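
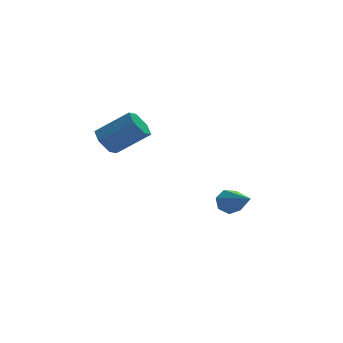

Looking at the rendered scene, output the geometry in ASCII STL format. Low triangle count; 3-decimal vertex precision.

solid 
facet normal -0.734 0.310 -0.604
outer loop
vertex -1.89 -0.485 -0.119
vertex -2.277 -0.257 0.469
vertex -1.806 0.206 0.134
endloop
endfacet
facet normal 0.669 0.183 -0.721
outer loop
vertex -1.89 -0.485 -0.119
vertex -1.806 0.206 0.134
vertex -0.596 -1.03 0.943
endloop
endfacet
facet normal 0.669 0.184 -0.720
outer loop
vertex -0.596 -1.03 0.943
vertex -1.806 0.206 0.134
vertex -0.513 -0.34 1.196
endloop
endfacet
facet normal 0.735 -0.310 0.603
outer loop
vertex -0.596 -1.03 0.943
vertex -0.513 -0.34 1.196
vertex -0.983 -0.803 1.531
endloop
endfacet
facet normal -0.735 0.311 -0.603
outer loop
vertex -1.806 0.206 0.134
vertex -2.277 -0.257 0.469
vertex -2.193 0.433 0.723
endloop
endfacet
facet normal 0.432 0.900 -0.063
outer loop
vertex -1.806 0.206 0.134
vertex -2.193 0.433 0.723
vertex -0.513 -0.34 1.196
endloop
endfacet
facet normal 0.432 0.900 -0.063
outer loop
vertex -0.513 -0.34 1.196
vertex -2.193 0.433 0.723
vertex -0.9 -0.113 1.784
endloop
endfacet
facet normal 0.735 -0.310 0.603
outer loop
vertex -0.513 -0.34 1.196
vertex -0.9 -0.113 1.784
vertex -0.983 -0.803 1.531
endloop
endfacet
facet normal -0.734 0.311 -0.603
outer loop
vertex -2.193 0.433 0.723
vertex -2.277 -0.257 0.469
vertex -2.664 -0.03 1.057
endloop
endfacet
facet normal -0.237 0.715 0.657
outer loop
vertex -2.193 0.433 0.723
vertex -2.664 -0.03 1.057
vertex -0.9 -0.113 1.784
endloop
endfacet
facet normal -0.237 0.717 0.656
outer loop
vertex -0.9 -0.113 1.784
vertex -2.664 -0.03 1.057
vertex -1.37 -0.575 2.119
endloop
endfacet
facet normal 0.735 -0.310 0.604
outer loop
vertex -0.9 -0.113 1.784
vertex -1.37 -0.575 2.119
vertex -0.983 -0.803 1.531
endloop
endfacet
facet normal -0.735 0.310 -0.603
outer loop
vertex -2.664 -0.03 1.057
vertex -2.277 -0.257 0.469
vertex -2.747 -0.72 0.804
endloop
endfacet
facet normal -0.669 -0.184 0.720
outer loop
vertex -2.664 -0.03 1.057
vertex -2.747 -0.72 0.804
vertex -1.37 -0.575 2.119
endloop
endfacet
facet normal -0.669 -0.183 0.721
outer loop
vertex -1.37 -0.575 2.119
vertex -2.747 -0.72 0.804
vertex -1.454 -1.266 1.866
endloop
endfacet
facet normal 0.734 -0.310 0.604
outer loop
vertex -1.37 -0.575 2.119
vertex -1.454 -1.266 1.866
vertex -0.983 -0.803 1.531
endloop
endfacet
facet normal -0.735 0.310 -0.603
outer loop
vertex -2.747 -0.72 0.804
vertex -2.277 -0.257 0.469
vertex -2.36 -0.947 0.216
endloop
endfacet
facet normal -0.432 -0.900 0.063
outer loop
vertex -2.747 -0.72 0.804
vertex -2.36 -0.947 0.216
vertex -1.454 -1.266 1.866
endloop
endfacet
facet normal -0.432 -0.900 0.063
outer loop
vertex -1.454 -1.266 1.866
vertex -2.36 -0.947 0.216
vertex -1.067 -1.493 1.277
endloop
endfacet
facet normal 0.735 -0.311 0.603
outer loop
vertex -1.454 -1.266 1.866
vertex -1.067 -1.493 1.277
vertex -0.983 -0.803 1.531
endloop
endfacet
facet normal -0.735 0.310 -0.604
outer loop
vertex -2.36 -0.947 0.216
vertex -2.277 -0.257 0.469
vertex -1.89 -0.485 -0.119
endloop
endfacet
facet normal 0.236 -0.716 -0.657
outer loop
vertex -2.36 -0.947 0.216
vertex -1.89 -0.485 -0.119
vertex -1.067 -1.493 1.277
endloop
endfacet
facet normal 0.238 -0.716 -0.657
outer loop
vertex -1.067 -1.493 1.277
vertex -1.89 -0.485 -0.119
vertex -0.596 -1.03 0.943
endloop
endfacet
facet normal 0.734 -0.311 0.603
outer loop
vertex -1.067 -1.493 1.277
vertex -0.596 -1.03 0.943
vertex -0.983 -0.803 1.531
endloop
endfacet
facet normal -0.072 0.879 -0.472
outer loop
vertex 3.859 -0.004 -4.697
vertex 3.447 0.219 -4.219
vertex 4.115 0.259 -4.246
endloop
endfacet
facet normal 0.879 -0.393 -0.270
outer loop
vertex 3.859 -0.004 -4.697
vertex 4.115 0.259 -4.246
vertex 3.593 -1.599 -3.241
endloop
endfacet
facet normal -0.072 0.879 -0.471
outer loop
vertex 4.115 0.259 -4.246
vertex 3.447 0.219 -4.219
vertex 3.868 0.492 -3.774
endloop
endfacet
facet normal 0.886 0.001 0.463
outer loop
vertex 4.115 0.259 -4.246
vertex 3.868 0.492 -3.774
vertex 3.593 -1.599 -3.241
endloop
endfacet
facet normal -0.071 0.879 -0.472
outer loop
vertex 3.868 0.492 -3.774
vertex 3.447 0.219 -4.219
vertex 3.303 0.52 -3.637
endloop
endfacet
facet normal 0.240 0.210 0.948
outer loop
vertex 3.868 0.492 -3.774
vertex 3.303 0.52 -3.637
vertex 3.593 -1.599 -3.241
endloop
endfacet
facet normal -0.070 0.879 -0.472
outer loop
vertex 3.303 0.52 -3.637
vertex 3.447 0.219 -4.219
vertex 2.847 0.322 -3.938
endloop
endfacet
facet normal -0.572 0.074 0.817
outer loop
vertex 3.303 0.52 -3.637
vertex 2.847 0.322 -3.938
vertex 3.593 -1.599 -3.241
endloop
endfacet
facet normal -0.071 0.878 -0.473
outer loop
vertex 2.847 0.322 -3.938
vertex 3.447 0.219 -4.219
vertex 2.842 0.046 -4.45
endloop
endfacet
facet normal -0.938 -0.302 0.172
outer loop
vertex 2.847 0.322 -3.938
vertex 2.842 0.046 -4.45
vertex 3.593 -1.599 -3.241
endloop
endfacet
facet normal -0.071 0.879 -0.472
outer loop
vertex 2.842 0.046 -4.45
vertex 3.447 0.219 -4.219
vertex 3.293 -0.099 -4.788
endloop
endfacet
facet normal -0.583 -0.637 -0.505
outer loop
vertex 2.842 0.046 -4.45
vertex 3.293 -0.099 -4.788
vertex 3.593 -1.599 -3.241
endloop
endfacet
facet normal -0.072 0.879 -0.472
outer loop
vertex 3.293 -0.099 -4.788
vertex 3.447 0.219 -4.219
vertex 3.859 -0.004 -4.697
endloop
endfacet
facet normal 0.226 -0.677 -0.700
outer loop
vertex 3.293 -0.099 -4.788
vertex 3.859 -0.004 -4.697
vertex 3.593 -1.599 -3.241
endloop
endfacet

endsolid


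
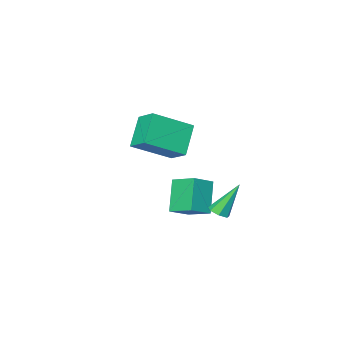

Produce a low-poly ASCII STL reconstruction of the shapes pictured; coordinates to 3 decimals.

solid 
facet normal 0.459 -0.199 -0.866
outer loop
vertex 1.577 -0.272 -1.74
vertex 1.26 -0.691 -1.812
vertex 1.185 -0.189 -1.967
endloop
endfacet
facet normal 0.129 0.982 0.136
outer loop
vertex 1.577 -0.272 -1.74
vertex 1.185 -0.189 -1.967
vertex 0.42 -0.329 -0.228
endloop
endfacet
facet normal 0.459 -0.199 -0.866
outer loop
vertex 1.185 -0.189 -1.967
vertex 1.26 -0.691 -1.812
vertex 0.85 -0.484 -2.077
endloop
endfacet
facet normal -0.608 0.767 -0.206
outer loop
vertex 1.185 -0.189 -1.967
vertex 0.85 -0.484 -2.077
vertex 0.42 -0.329 -0.228
endloop
endfacet
facet normal 0.460 -0.197 -0.866
outer loop
vertex 0.85 -0.484 -2.077
vertex 1.26 -0.691 -1.812
vertex 0.824 -0.935 -1.988
endloop
endfacet
facet normal -0.974 0.011 -0.227
outer loop
vertex 0.85 -0.484 -2.077
vertex 0.824 -0.935 -1.988
vertex 0.42 -0.329 -0.228
endloop
endfacet
facet normal 0.460 -0.196 -0.866
outer loop
vertex 0.824 -0.935 -1.988
vertex 1.26 -0.691 -1.812
vertex 1.127 -1.201 -1.767
endloop
endfacet
facet normal -0.693 -0.716 0.088
outer loop
vertex 0.824 -0.935 -1.988
vertex 1.127 -1.201 -1.767
vertex 0.42 -0.329 -0.228
endloop
endfacet
facet normal 0.459 -0.196 -0.866
outer loop
vertex 1.127 -1.201 -1.767
vertex 1.26 -0.691 -1.812
vertex 1.53 -1.083 -1.58
endloop
endfacet
facet normal 0.021 -0.866 0.500
outer loop
vertex 1.127 -1.201 -1.767
vertex 1.53 -1.083 -1.58
vertex 0.42 -0.329 -0.228
endloop
endfacet
facet normal 0.459 -0.197 -0.867
outer loop
vertex 1.53 -1.083 -1.58
vertex 1.26 -0.691 -1.812
vertex 1.73 -0.67 -1.568
endloop
endfacet
facet normal 0.633 -0.327 0.702
outer loop
vertex 1.53 -1.083 -1.58
vertex 1.73 -0.67 -1.568
vertex 0.42 -0.329 -0.228
endloop
endfacet
facet normal 0.459 -0.198 -0.866
outer loop
vertex 1.73 -0.67 -1.568
vertex 1.26 -0.691 -1.812
vertex 1.577 -0.272 -1.74
endloop
endfacet
facet normal 0.681 0.495 0.540
outer loop
vertex 1.73 -0.67 -1.568
vertex 1.577 -0.272 -1.74
vertex 0.42 -0.329 -0.228
endloop
endfacet
facet normal -0.528 -0.380 0.759
outer loop
vertex 4.074 -2.582 3.902
vertex 4.105 -1.518 4.456
vertex 2.343 -2.045 2.967
endloop
endfacet
facet normal -0.025 -0.887 -0.462
outer loop
vertex 3.235 -1.402 1.684
vertex 4.074 -2.582 3.902
vertex 2.343 -2.045 2.967
endloop
endfacet
facet normal -0.528 -0.380 0.759
outer loop
vertex 2.343 -2.045 2.967
vertex 4.105 -1.518 4.456
vertex 2.373 -0.981 3.521
endloop
endfacet
facet normal -0.849 0.263 -0.459
outer loop
vertex 2.373 -0.981 3.521
vertex 3.235 -1.402 1.684
vertex 2.343 -2.045 2.967
endloop
endfacet
facet normal 0.849 -0.263 0.458
outer loop
vertex 4.074 -2.582 3.902
vertex 4.997 -0.875 3.173
vertex 4.105 -1.518 4.456
endloop
endfacet
facet normal -0.025 -0.887 -0.462
outer loop
vertex 4.967 -1.939 2.619
vertex 4.074 -2.582 3.902
vertex 3.235 -1.402 1.684
endloop
endfacet
facet normal 0.849 -0.263 0.459
outer loop
vertex 4.967 -1.939 2.619
vertex 4.997 -0.875 3.173
vertex 4.074 -2.582 3.902
endloop
endfacet
facet normal 0.025 0.887 0.462
outer loop
vertex 4.105 -1.518 4.456
vertex 4.997 -0.875 3.173
vertex 2.373 -0.981 3.521
endloop
endfacet
facet normal -0.849 0.264 -0.459
outer loop
vertex 3.266 -0.338 2.238
vertex 3.235 -1.402 1.684
vertex 2.373 -0.981 3.521
endloop
endfacet
facet normal 0.025 0.887 0.462
outer loop
vertex 2.373 -0.981 3.521
vertex 4.997 -0.875 3.173
vertex 3.266 -0.338 2.238
endloop
endfacet
facet normal 0.528 0.380 -0.760
outer loop
vertex 3.266 -0.338 2.238
vertex 4.967 -1.939 2.619
vertex 3.235 -1.402 1.684
endloop
endfacet
facet normal 0.528 0.380 -0.759
outer loop
vertex 4.997 -0.875 3.173
vertex 4.967 -1.939 2.619
vertex 3.266 -0.338 2.238
endloop
endfacet
facet normal -0.378 -0.397 0.836
outer loop
vertex 1.504 -2.11 -0.208
vertex 0.439 -2.163 -0.714
vertex 1.785 -3.348 -0.669
endloop
endfacet
facet normal 0.902 0.045 0.429
outer loop
vertex 2.461 -2.637 -2.166
vertex 1.504 -2.11 -0.208
vertex 1.785 -3.348 -0.669
endloop
endfacet
facet normal -0.378 -0.397 0.836
outer loop
vertex 1.785 -3.348 -0.669
vertex 0.439 -2.163 -0.714
vertex 0.72 -3.401 -1.175
endloop
endfacet
facet normal 0.208 -0.917 -0.341
outer loop
vertex 0.72 -3.401 -1.175
vertex 2.461 -2.637 -2.166
vertex 1.785 -3.348 -0.669
endloop
endfacet
facet normal -0.208 0.917 0.341
outer loop
vertex 1.504 -2.11 -0.208
vertex 1.115 -1.452 -2.211
vertex 0.439 -2.163 -0.714
endloop
endfacet
facet normal 0.902 0.045 0.429
outer loop
vertex 2.18 -1.399 -1.705
vertex 1.504 -2.11 -0.208
vertex 2.461 -2.637 -2.166
endloop
endfacet
facet normal -0.208 0.917 0.341
outer loop
vertex 2.18 -1.399 -1.705
vertex 1.115 -1.452 -2.211
vertex 1.504 -2.11 -0.208
endloop
endfacet
facet normal -0.902 -0.045 -0.429
outer loop
vertex 0.439 -2.163 -0.714
vertex 1.115 -1.452 -2.211
vertex 0.72 -3.401 -1.175
endloop
endfacet
facet normal 0.208 -0.917 -0.341
outer loop
vertex 1.396 -2.69 -2.672
vertex 2.461 -2.637 -2.166
vertex 0.72 -3.401 -1.175
endloop
endfacet
facet normal -0.902 -0.045 -0.429
outer loop
vertex 0.72 -3.401 -1.175
vertex 1.115 -1.452 -2.211
vertex 1.396 -2.69 -2.672
endloop
endfacet
facet normal 0.378 0.397 -0.836
outer loop
vertex 1.396 -2.69 -2.672
vertex 2.18 -1.399 -1.705
vertex 2.461 -2.637 -2.166
endloop
endfacet
facet normal 0.378 0.397 -0.836
outer loop
vertex 1.115 -1.452 -2.211
vertex 2.18 -1.399 -1.705
vertex 1.396 -2.69 -2.672
endloop
endfacet

endsolid


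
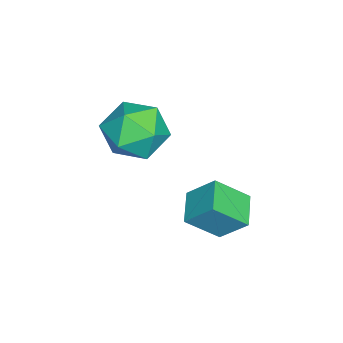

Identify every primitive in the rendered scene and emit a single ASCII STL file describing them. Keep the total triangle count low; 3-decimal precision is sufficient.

solid 
facet normal -0.666 0.719 0.199
outer loop
vertex -3.292 1.925 1.901
vertex -4.041 1.197 2.022
vertex -3.466 1.502 2.848
endloop
endfacet
facet normal -0.012 0.914 0.406
outer loop
vertex -3.292 1.925 1.901
vertex -3.466 1.502 2.848
vertex -2.481 1.662 2.517
endloop
endfacet
facet normal 0.416 0.894 -0.165
outer loop
vertex -3.292 1.925 1.901
vertex -2.481 1.662 2.517
vertex -2.447 1.456 1.487
endloop
endfacet
facet normal 0.025 0.687 -0.726
outer loop
vertex -3.292 1.925 1.901
vertex -2.447 1.456 1.487
vertex -3.411 1.168 1.181
endloop
endfacet
facet normal -0.643 0.578 -0.502
outer loop
vertex -3.292 1.925 1.901
vertex -3.411 1.168 1.181
vertex -4.041 1.197 2.022
endloop
endfacet
facet normal 0.224 0.431 0.874
outer loop
vertex -2.481 1.662 2.517
vertex -3.466 1.502 2.848
vertex -2.729 0.772 3.019
endloop
endfacet
facet normal -0.835 0.115 0.539
outer loop
vertex -3.466 1.502 2.848
vertex -4.041 1.197 2.022
vertex -3.693 0.484 2.713
endloop
endfacet
facet normal -0.797 -0.113 -0.593
outer loop
vertex -4.041 1.197 2.022
vertex -3.411 1.168 1.181
vertex -3.659 0.278 1.683
endloop
endfacet
facet normal 0.285 0.063 -0.957
outer loop
vertex -3.411 1.168 1.181
vertex -2.447 1.456 1.487
vertex -2.674 0.438 1.352
endloop
endfacet
facet normal 0.916 0.399 -0.050
outer loop
vertex -2.447 1.456 1.487
vertex -2.481 1.662 2.517
vertex -2.099 0.743 2.178
endloop
endfacet
facet normal -0.025 -0.687 0.726
outer loop
vertex -2.848 0.015 2.299
vertex -2.729 0.772 3.019
vertex -3.693 0.484 2.713
endloop
endfacet
facet normal -0.416 -0.894 0.165
outer loop
vertex -2.848 0.015 2.299
vertex -3.693 0.484 2.713
vertex -3.659 0.278 1.683
endloop
endfacet
facet normal 0.012 -0.914 -0.406
outer loop
vertex -2.848 0.015 2.299
vertex -3.659 0.278 1.683
vertex -2.674 0.438 1.352
endloop
endfacet
facet normal 0.666 -0.719 -0.199
outer loop
vertex -2.848 0.015 2.299
vertex -2.674 0.438 1.352
vertex -2.099 0.743 2.178
endloop
endfacet
facet normal 0.643 -0.578 0.502
outer loop
vertex -2.848 0.015 2.299
vertex -2.099 0.743 2.178
vertex -2.729 0.772 3.019
endloop
endfacet
facet normal -0.285 -0.063 0.957
outer loop
vertex -3.693 0.484 2.713
vertex -2.729 0.772 3.019
vertex -3.466 1.502 2.848
endloop
endfacet
facet normal -0.916 -0.399 0.050
outer loop
vertex -3.659 0.278 1.683
vertex -3.693 0.484 2.713
vertex -4.041 1.197 2.022
endloop
endfacet
facet normal -0.224 -0.431 -0.874
outer loop
vertex -2.674 0.438 1.352
vertex -3.659 0.278 1.683
vertex -3.411 1.168 1.181
endloop
endfacet
facet normal 0.835 -0.115 -0.539
outer loop
vertex -2.099 0.743 2.178
vertex -2.674 0.438 1.352
vertex -2.447 1.456 1.487
endloop
endfacet
facet normal 0.797 0.113 0.593
outer loop
vertex -2.729 0.772 3.019
vertex -2.099 0.743 2.178
vertex -2.481 1.662 2.517
endloop
endfacet
facet normal -0.954 -0.151 0.257
outer loop
vertex -1.722 3.491 1.646
vertex -2.09 4.383 0.805
vertex -1.812 2.699 0.845
endloop
endfacet
facet normal 0.287 -0.697 0.657
outer loop
vertex -0.81 2.857 0.575
vertex -1.722 3.491 1.646
vertex -1.812 2.699 0.845
endloop
endfacet
facet normal -0.954 -0.151 0.257
outer loop
vertex -1.812 2.699 0.845
vertex -2.09 4.383 0.805
vertex -2.18 3.59 0.004
endloop
endfacet
facet normal -0.080 -0.702 -0.708
outer loop
vertex -2.18 3.59 0.004
vertex -0.81 2.857 0.575
vertex -1.812 2.699 0.845
endloop
endfacet
facet normal 0.080 0.701 0.708
outer loop
vertex -1.722 3.491 1.646
vertex -1.088 4.541 0.535
vertex -2.09 4.383 0.805
endloop
endfacet
facet normal 0.288 -0.697 0.657
outer loop
vertex -0.72 3.65 1.376
vertex -1.722 3.491 1.646
vertex -0.81 2.857 0.575
endloop
endfacet
facet normal 0.080 0.701 0.708
outer loop
vertex -0.72 3.65 1.376
vertex -1.088 4.541 0.535
vertex -1.722 3.491 1.646
endloop
endfacet
facet normal -0.287 0.697 -0.657
outer loop
vertex -2.09 4.383 0.805
vertex -1.088 4.541 0.535
vertex -2.18 3.59 0.004
endloop
endfacet
facet normal -0.080 -0.701 -0.709
outer loop
vertex -1.178 3.749 -0.266
vertex -0.81 2.857 0.575
vertex -2.18 3.59 0.004
endloop
endfacet
facet normal -0.288 0.697 -0.657
outer loop
vertex -2.18 3.59 0.004
vertex -1.088 4.541 0.535
vertex -1.178 3.749 -0.266
endloop
endfacet
facet normal 0.954 0.151 -0.257
outer loop
vertex -1.178 3.749 -0.266
vertex -0.72 3.65 1.376
vertex -0.81 2.857 0.575
endloop
endfacet
facet normal 0.954 0.152 -0.257
outer loop
vertex -1.088 4.541 0.535
vertex -0.72 3.65 1.376
vertex -1.178 3.749 -0.266
endloop
endfacet

endsolid


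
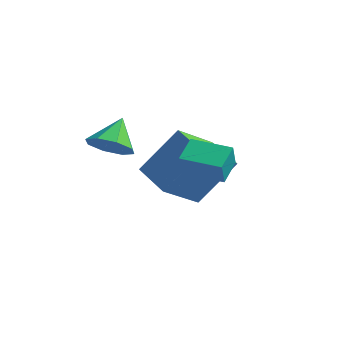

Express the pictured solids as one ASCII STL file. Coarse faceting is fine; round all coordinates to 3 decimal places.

solid 
facet normal -0.857 -0.497 0.135
outer loop
vertex -1.739 0.834 0.857
vertex -2.099 1.61 1.432
vertex -2.152 1.304 -0.035
endloop
endfacet
facet normal 0.349 -0.753 -0.558
outer loop
vertex -0.901 2.03 -0.232
vertex -1.739 0.834 0.857
vertex -2.152 1.304 -0.035
endloop
endfacet
facet normal -0.857 -0.498 0.135
outer loop
vertex -2.152 1.304 -0.035
vertex -2.099 1.61 1.432
vertex -2.512 2.079 0.539
endloop
endfacet
facet normal -0.379 0.431 -0.819
outer loop
vertex -2.512 2.079 0.539
vertex -0.901 2.03 -0.232
vertex -2.152 1.304 -0.035
endloop
endfacet
facet normal 0.379 -0.431 0.819
outer loop
vertex -1.739 0.834 0.857
vertex -0.848 2.336 1.235
vertex -2.099 1.61 1.432
endloop
endfacet
facet normal 0.350 -0.753 -0.557
outer loop
vertex -0.488 1.561 0.661
vertex -1.739 0.834 0.857
vertex -0.901 2.03 -0.232
endloop
endfacet
facet normal 0.379 -0.431 0.819
outer loop
vertex -0.488 1.561 0.661
vertex -0.848 2.336 1.235
vertex -1.739 0.834 0.857
endloop
endfacet
facet normal -0.349 0.753 0.557
outer loop
vertex -2.099 1.61 1.432
vertex -0.848 2.336 1.235
vertex -2.512 2.079 0.539
endloop
endfacet
facet normal -0.379 0.431 -0.819
outer loop
vertex -1.261 2.806 0.343
vertex -0.901 2.03 -0.232
vertex -2.512 2.079 0.539
endloop
endfacet
facet normal -0.350 0.752 0.558
outer loop
vertex -2.512 2.079 0.539
vertex -0.848 2.336 1.235
vertex -1.261 2.806 0.343
endloop
endfacet
facet normal 0.857 0.498 -0.135
outer loop
vertex -1.261 2.806 0.343
vertex -0.488 1.561 0.661
vertex -0.901 2.03 -0.232
endloop
endfacet
facet normal 0.857 0.498 -0.135
outer loop
vertex -0.848 2.336 1.235
vertex -0.488 1.561 0.661
vertex -1.261 2.806 0.343
endloop
endfacet
facet normal -0.326 -0.501 -0.802
outer loop
vertex -3.081 1.261 -1.127
vertex -4.61 1.462 -0.631
vertex -3.181 2.846 -2.077
endloop
endfacet
facet normal 0.944 -0.124 -0.306
outer loop
vertex -2.47 3.938 -0.329
vertex -3.081 1.261 -1.127
vertex -3.181 2.846 -2.077
endloop
endfacet
facet normal -0.326 -0.501 -0.802
outer loop
vertex -3.181 2.846 -2.077
vertex -4.61 1.462 -0.631
vertex -4.71 3.046 -1.581
endloop
endfacet
facet normal -0.054 0.857 -0.513
outer loop
vertex -4.71 3.046 -1.581
vertex -2.47 3.938 -0.329
vertex -3.181 2.846 -2.077
endloop
endfacet
facet normal 0.054 -0.857 0.513
outer loop
vertex -3.081 1.261 -1.127
vertex -3.899 2.554 1.117
vertex -4.61 1.462 -0.631
endloop
endfacet
facet normal 0.944 -0.124 -0.306
outer loop
vertex -2.37 2.354 0.621
vertex -3.081 1.261 -1.127
vertex -2.47 3.938 -0.329
endloop
endfacet
facet normal 0.055 -0.856 0.513
outer loop
vertex -2.37 2.354 0.621
vertex -3.899 2.554 1.117
vertex -3.081 1.261 -1.127
endloop
endfacet
facet normal -0.944 0.124 0.306
outer loop
vertex -4.61 1.462 -0.631
vertex -3.899 2.554 1.117
vertex -4.71 3.046 -1.581
endloop
endfacet
facet normal -0.054 0.856 -0.514
outer loop
vertex -3.999 4.139 0.167
vertex -2.47 3.938 -0.329
vertex -4.71 3.046 -1.581
endloop
endfacet
facet normal -0.944 0.124 0.306
outer loop
vertex -4.71 3.046 -1.581
vertex -3.899 2.554 1.117
vertex -3.999 4.139 0.167
endloop
endfacet
facet normal 0.326 0.501 0.802
outer loop
vertex -3.999 4.139 0.167
vertex -2.37 2.354 0.621
vertex -2.47 3.938 -0.329
endloop
endfacet
facet normal 0.326 0.501 0.802
outer loop
vertex -3.899 2.554 1.117
vertex -2.37 2.354 0.621
vertex -3.999 4.139 0.167
endloop
endfacet
facet normal 0.268 -0.596 -0.757
outer loop
vertex -2.695 -0.908 1.686
vertex -3.383 -0.664 1.25
vertex -2.583 -0.386 1.315
endloop
endfacet
facet normal 0.678 0.324 0.660
outer loop
vertex -2.695 -0.908 1.686
vertex -2.583 -0.386 1.315
vertex -3.737 0.124 2.25
endloop
endfacet
facet normal 0.268 -0.595 -0.757
outer loop
vertex -2.583 -0.386 1.315
vertex -3.383 -0.664 1.25
vertex -2.939 -0.026 0.906
endloop
endfacet
facet normal 0.545 0.805 0.234
outer loop
vertex -2.583 -0.386 1.315
vertex -2.939 -0.026 0.906
vertex -3.737 0.124 2.25
endloop
endfacet
facet normal 0.268 -0.595 -0.758
outer loop
vertex -2.939 -0.026 0.906
vertex -3.383 -0.664 1.25
vertex -3.555 -0.04 0.699
endloop
endfacet
facet normal 0.012 0.995 -0.104
outer loop
vertex -2.939 -0.026 0.906
vertex -3.555 -0.04 0.699
vertex -3.737 0.124 2.25
endloop
endfacet
facet normal 0.267 -0.595 -0.758
outer loop
vertex -3.555 -0.04 0.699
vertex -3.383 -0.664 1.25
vertex -4.071 -0.419 0.815
endloop
endfacet
facet normal -0.607 0.780 -0.154
outer loop
vertex -3.555 -0.04 0.699
vertex -4.071 -0.419 0.815
vertex -3.737 0.124 2.25
endloop
endfacet
facet normal 0.267 -0.596 -0.757
outer loop
vertex -4.071 -0.419 0.815
vertex -3.383 -0.664 1.25
vertex -4.184 -0.941 1.186
endloop
endfacet
facet normal -0.951 0.286 0.113
outer loop
vertex -4.071 -0.419 0.815
vertex -4.184 -0.941 1.186
vertex -3.737 0.124 2.25
endloop
endfacet
facet normal 0.267 -0.596 -0.757
outer loop
vertex -4.184 -0.941 1.186
vertex -3.383 -0.664 1.25
vertex -3.828 -1.301 1.595
endloop
endfacet
facet normal -0.819 -0.196 0.540
outer loop
vertex -4.184 -0.941 1.186
vertex -3.828 -1.301 1.595
vertex -3.737 0.124 2.25
endloop
endfacet
facet normal 0.267 -0.597 -0.757
outer loop
vertex -3.828 -1.301 1.595
vertex -3.383 -0.664 1.25
vertex -3.211 -1.287 1.802
endloop
endfacet
facet normal -0.286 -0.385 0.878
outer loop
vertex -3.828 -1.301 1.595
vertex -3.211 -1.287 1.802
vertex -3.737 0.124 2.25
endloop
endfacet
facet normal 0.268 -0.596 -0.757
outer loop
vertex -3.211 -1.287 1.802
vertex -3.383 -0.664 1.25
vertex -2.695 -0.908 1.686
endloop
endfacet
facet normal 0.333 -0.170 0.927
outer loop
vertex -3.211 -1.287 1.802
vertex -2.695 -0.908 1.686
vertex -3.737 0.124 2.25
endloop
endfacet

endsolid


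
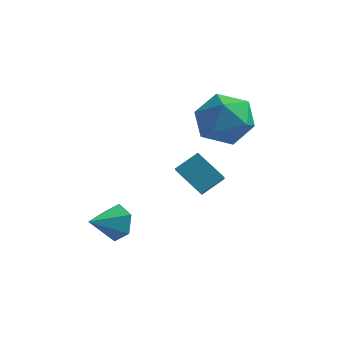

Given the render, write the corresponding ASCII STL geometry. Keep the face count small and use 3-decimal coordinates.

solid 
facet normal -0.375 0.803 -0.463
outer loop
vertex 1.028 0.378 3.046
vertex 0.228 0.425 3.774
vertex 1.154 0.959 3.951
endloop
endfacet
facet normal 0.334 0.771 -0.542
outer loop
vertex 1.028 0.378 3.046
vertex 1.154 0.959 3.951
vertex 1.968 0.348 3.583
endloop
endfacet
facet normal 0.494 0.151 -0.856
outer loop
vertex 1.028 0.378 3.046
vertex 1.968 0.348 3.583
vertex 1.547 -0.564 3.179
endloop
endfacet
facet normal -0.116 -0.201 -0.973
outer loop
vertex 1.028 0.378 3.046
vertex 1.547 -0.564 3.179
vertex 0.471 -0.516 3.297
endloop
endfacet
facet normal -0.653 0.202 -0.730
outer loop
vertex 1.028 0.378 3.046
vertex 0.471 -0.516 3.297
vertex 0.228 0.425 3.774
endloop
endfacet
facet normal 0.628 0.771 0.109
outer loop
vertex 1.968 0.348 3.583
vertex 1.154 0.959 3.951
vertex 1.749 0.376 4.643
endloop
endfacet
facet normal -0.519 0.822 0.235
outer loop
vertex 1.154 0.959 3.951
vertex 0.228 0.425 3.774
vertex 0.673 0.424 4.761
endloop
endfacet
facet normal -0.969 -0.151 -0.196
outer loop
vertex 0.228 0.425 3.774
vertex 0.471 -0.516 3.297
vertex 0.252 -0.488 4.357
endloop
endfacet
facet normal -0.100 -0.802 -0.589
outer loop
vertex 0.471 -0.516 3.297
vertex 1.547 -0.564 3.179
vertex 1.066 -1.099 3.989
endloop
endfacet
facet normal 0.887 -0.232 -0.400
outer loop
vertex 1.547 -0.564 3.179
vertex 1.968 0.348 3.583
vertex 1.992 -0.565 4.166
endloop
endfacet
facet normal 0.116 0.201 0.973
outer loop
vertex 1.192 -0.518 4.894
vertex 1.749 0.376 4.643
vertex 0.673 0.424 4.761
endloop
endfacet
facet normal -0.494 -0.151 0.856
outer loop
vertex 1.192 -0.518 4.894
vertex 0.673 0.424 4.761
vertex 0.252 -0.488 4.357
endloop
endfacet
facet normal -0.334 -0.771 0.542
outer loop
vertex 1.192 -0.518 4.894
vertex 0.252 -0.488 4.357
vertex 1.066 -1.099 3.989
endloop
endfacet
facet normal 0.375 -0.803 0.463
outer loop
vertex 1.192 -0.518 4.894
vertex 1.066 -1.099 3.989
vertex 1.992 -0.565 4.166
endloop
endfacet
facet normal 0.653 -0.202 0.730
outer loop
vertex 1.192 -0.518 4.894
vertex 1.992 -0.565 4.166
vertex 1.749 0.376 4.643
endloop
endfacet
facet normal 0.100 0.802 0.589
outer loop
vertex 0.673 0.424 4.761
vertex 1.749 0.376 4.643
vertex 1.154 0.959 3.951
endloop
endfacet
facet normal -0.887 0.232 0.400
outer loop
vertex 0.252 -0.488 4.357
vertex 0.673 0.424 4.761
vertex 0.228 0.425 3.774
endloop
endfacet
facet normal -0.628 -0.771 -0.109
outer loop
vertex 1.066 -1.099 3.989
vertex 0.252 -0.488 4.357
vertex 0.471 -0.516 3.297
endloop
endfacet
facet normal 0.519 -0.822 -0.235
outer loop
vertex 1.992 -0.565 4.166
vertex 1.066 -1.099 3.989
vertex 1.547 -0.564 3.179
endloop
endfacet
facet normal 0.969 0.151 0.196
outer loop
vertex 1.749 0.376 4.643
vertex 1.992 -0.565 4.166
vertex 1.968 0.348 3.583
endloop
endfacet
facet normal -0.770 0.227 0.597
outer loop
vertex 0.148 -2.072 2.688
vertex 0.707 -1.512 3.196
vertex -0.154 -1.069 1.917
endloop
endfacet
facet normal -0.594 -0.595 -0.541
outer loop
vertex 0.793 -1.348 1.184
vertex 0.148 -2.072 2.688
vertex -0.154 -1.069 1.917
endloop
endfacet
facet normal -0.770 0.227 0.597
outer loop
vertex -0.154 -1.069 1.917
vertex 0.707 -1.512 3.196
vertex 0.405 -0.51 2.426
endloop
endfacet
facet normal -0.232 0.771 -0.593
outer loop
vertex 0.405 -0.51 2.426
vertex 0.793 -1.348 1.184
vertex -0.154 -1.069 1.917
endloop
endfacet
facet normal 0.232 -0.770 0.594
outer loop
vertex 0.148 -2.072 2.688
vertex 1.654 -1.791 2.463
vertex 0.707 -1.512 3.196
endloop
endfacet
facet normal -0.594 -0.595 -0.541
outer loop
vertex 1.095 -2.35 1.954
vertex 0.148 -2.072 2.688
vertex 0.793 -1.348 1.184
endloop
endfacet
facet normal 0.232 -0.772 0.592
outer loop
vertex 1.095 -2.35 1.954
vertex 1.654 -1.791 2.463
vertex 0.148 -2.072 2.688
endloop
endfacet
facet normal 0.594 0.595 0.541
outer loop
vertex 0.707 -1.512 3.196
vertex 1.654 -1.791 2.463
vertex 0.405 -0.51 2.426
endloop
endfacet
facet normal -0.233 0.771 -0.593
outer loop
vertex 1.352 -0.788 1.692
vertex 0.793 -1.348 1.184
vertex 0.405 -0.51 2.426
endloop
endfacet
facet normal 0.594 0.595 0.541
outer loop
vertex 0.405 -0.51 2.426
vertex 1.654 -1.791 2.463
vertex 1.352 -0.788 1.692
endloop
endfacet
facet normal 0.770 -0.227 -0.597
outer loop
vertex 1.352 -0.788 1.692
vertex 1.095 -2.35 1.954
vertex 0.793 -1.348 1.184
endloop
endfacet
facet normal 0.770 -0.227 -0.597
outer loop
vertex 1.654 -1.791 2.463
vertex 1.095 -2.35 1.954
vertex 1.352 -0.788 1.692
endloop
endfacet
facet normal 0.509 0.754 -0.416
outer loop
vertex -1.018 -2.808 0.787
vertex -1.522 -2.749 0.277
vertex -1.582 -2.372 0.887
endloop
endfacet
facet normal 0.075 -0.129 0.989
outer loop
vertex -1.018 -2.808 0.787
vertex -1.582 -2.372 0.887
vertex -2.118 -3.631 0.763
endloop
endfacet
facet normal 0.508 0.754 -0.416
outer loop
vertex -1.582 -2.372 0.887
vertex -1.522 -2.749 0.277
vertex -2.086 -2.313 0.378
endloop
endfacet
facet normal -0.680 0.221 0.699
outer loop
vertex -1.582 -2.372 0.887
vertex -2.086 -2.313 0.378
vertex -2.118 -3.631 0.763
endloop
endfacet
facet normal 0.508 0.754 -0.416
outer loop
vertex -2.086 -2.313 0.378
vertex -1.522 -2.749 0.277
vertex -2.027 -2.69 -0.233
endloop
endfacet
facet normal -0.996 -0.003 -0.094
outer loop
vertex -2.086 -2.313 0.378
vertex -2.027 -2.69 -0.233
vertex -2.118 -3.631 0.763
endloop
endfacet
facet normal 0.508 0.754 -0.416
outer loop
vertex -2.027 -2.69 -0.233
vertex -1.522 -2.749 0.277
vertex -1.463 -3.126 -0.334
endloop
endfacet
facet normal -0.555 -0.579 -0.598
outer loop
vertex -2.027 -2.69 -0.233
vertex -1.463 -3.126 -0.334
vertex -2.118 -3.631 0.763
endloop
endfacet
facet normal 0.508 0.754 -0.416
outer loop
vertex -1.463 -3.126 -0.334
vertex -1.522 -2.749 0.277
vertex -0.958 -3.185 0.176
endloop
endfacet
facet normal 0.202 -0.930 -0.308
outer loop
vertex -1.463 -3.126 -0.334
vertex -0.958 -3.185 0.176
vertex -2.118 -3.631 0.763
endloop
endfacet
facet normal 0.509 0.754 -0.415
outer loop
vertex -0.958 -3.185 0.176
vertex -1.522 -2.749 0.277
vertex -1.018 -2.808 0.787
endloop
endfacet
facet normal 0.517 -0.705 0.486
outer loop
vertex -0.958 -3.185 0.176
vertex -1.018 -2.808 0.787
vertex -2.118 -3.631 0.763
endloop
endfacet

endsolid


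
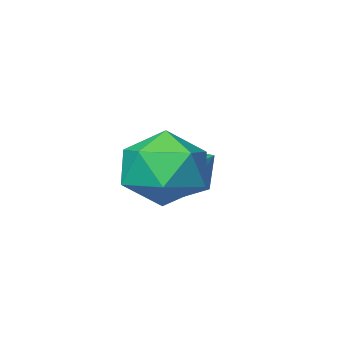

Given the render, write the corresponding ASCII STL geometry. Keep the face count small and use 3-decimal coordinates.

solid 
facet normal -0.700 -0.374 0.608
outer loop
vertex 0.17 -0.13 -1.174
vertex 0.587 -1.174 -1.335
vertex 0.98 -0.529 -0.486
endloop
endfacet
facet normal -0.531 0.293 0.795
outer loop
vertex 0.17 -0.13 -1.174
vertex 0.98 -0.529 -0.486
vertex 1.025 0.545 -0.852
endloop
endfacet
facet normal -0.655 0.718 0.236
outer loop
vertex 0.17 -0.13 -1.174
vertex 1.025 0.545 -0.852
vertex 0.659 0.564 -1.927
endloop
endfacet
facet normal -0.902 0.313 -0.297
outer loop
vertex 0.17 -0.13 -1.174
vertex 0.659 0.564 -1.927
vertex 0.389 -0.498 -2.225
endloop
endfacet
facet normal -0.930 -0.361 -0.067
outer loop
vertex 0.17 -0.13 -1.174
vertex 0.389 -0.498 -2.225
vertex 0.587 -1.174 -1.335
endloop
endfacet
facet normal 0.170 0.311 0.935
outer loop
vertex 1.025 0.545 -0.852
vertex 0.98 -0.529 -0.486
vertex 1.971 -0.082 -0.815
endloop
endfacet
facet normal -0.105 -0.768 0.632
outer loop
vertex 0.98 -0.529 -0.486
vertex 0.587 -1.174 -1.335
vertex 1.701 -1.144 -1.113
endloop
endfacet
facet normal -0.477 -0.748 -0.462
outer loop
vertex 0.587 -1.174 -1.335
vertex 0.389 -0.498 -2.225
vertex 1.335 -1.125 -2.188
endloop
endfacet
facet normal -0.432 0.344 -0.834
outer loop
vertex 0.389 -0.498 -2.225
vertex 0.659 0.564 -1.927
vertex 1.38 -0.051 -2.554
endloop
endfacet
facet normal -0.033 0.999 0.029
outer loop
vertex 0.659 0.564 -1.927
vertex 1.025 0.545 -0.852
vertex 1.773 0.594 -1.705
endloop
endfacet
facet normal 0.902 -0.313 0.297
outer loop
vertex 2.19 -0.45 -1.866
vertex 1.971 -0.082 -0.815
vertex 1.701 -1.144 -1.113
endloop
endfacet
facet normal 0.655 -0.718 -0.236
outer loop
vertex 2.19 -0.45 -1.866
vertex 1.701 -1.144 -1.113
vertex 1.335 -1.125 -2.188
endloop
endfacet
facet normal 0.531 -0.293 -0.795
outer loop
vertex 2.19 -0.45 -1.866
vertex 1.335 -1.125 -2.188
vertex 1.38 -0.051 -2.554
endloop
endfacet
facet normal 0.700 0.374 -0.608
outer loop
vertex 2.19 -0.45 -1.866
vertex 1.38 -0.051 -2.554
vertex 1.773 0.594 -1.705
endloop
endfacet
facet normal 0.930 0.361 0.067
outer loop
vertex 2.19 -0.45 -1.866
vertex 1.773 0.594 -1.705
vertex 1.971 -0.082 -0.815
endloop
endfacet
facet normal 0.432 -0.344 0.834
outer loop
vertex 1.701 -1.144 -1.113
vertex 1.971 -0.082 -0.815
vertex 0.98 -0.529 -0.486
endloop
endfacet
facet normal 0.033 -0.999 -0.029
outer loop
vertex 1.335 -1.125 -2.188
vertex 1.701 -1.144 -1.113
vertex 0.587 -1.174 -1.335
endloop
endfacet
facet normal -0.170 -0.311 -0.935
outer loop
vertex 1.38 -0.051 -2.554
vertex 1.335 -1.125 -2.188
vertex 0.389 -0.498 -2.225
endloop
endfacet
facet normal 0.105 0.768 -0.632
outer loop
vertex 1.773 0.594 -1.705
vertex 1.38 -0.051 -2.554
vertex 0.659 0.564 -1.927
endloop
endfacet
facet normal 0.477 0.748 0.462
outer loop
vertex 1.971 -0.082 -0.815
vertex 1.773 0.594 -1.705
vertex 1.025 0.545 -0.852
endloop
endfacet
facet normal -0.089 -0.815 -0.573
outer loop
vertex -0.391 -2.947 -2.278
vertex -0.841 -2.556 -2.764
vertex -0.079 -2.565 -2.869
endloop
endfacet
facet normal 0.885 -0.003 0.465
outer loop
vertex -0.391 -2.947 -2.278
vertex -0.079 -2.565 -2.869
vertex -0.679 -1.064 -1.716
endloop
endfacet
facet normal -0.089 -0.815 -0.573
outer loop
vertex -0.079 -2.565 -2.869
vertex -0.841 -2.556 -2.764
vertex -0.529 -2.174 -3.356
endloop
endfacet
facet normal 0.788 0.541 -0.294
outer loop
vertex -0.079 -2.565 -2.869
vertex -0.529 -2.174 -3.356
vertex -0.679 -1.064 -1.716
endloop
endfacet
facet normal -0.090 -0.815 -0.573
outer loop
vertex -0.529 -2.174 -3.356
vertex -0.841 -2.556 -2.764
vertex -1.292 -2.164 -3.251
endloop
endfacet
facet normal -0.067 0.823 -0.563
outer loop
vertex -0.529 -2.174 -3.356
vertex -1.292 -2.164 -3.251
vertex -0.679 -1.064 -1.716
endloop
endfacet
facet normal -0.090 -0.815 -0.573
outer loop
vertex -1.292 -2.164 -3.251
vertex -0.841 -2.556 -2.764
vertex -1.604 -2.546 -2.659
endloop
endfacet
facet normal -0.825 0.561 -0.073
outer loop
vertex -1.292 -2.164 -3.251
vertex -1.604 -2.546 -2.659
vertex -0.679 -1.064 -1.716
endloop
endfacet
facet normal -0.089 -0.815 -0.573
outer loop
vertex -1.604 -2.546 -2.659
vertex -0.841 -2.556 -2.764
vertex -1.153 -2.937 -2.173
endloop
endfacet
facet normal -0.726 0.016 0.687
outer loop
vertex -1.604 -2.546 -2.659
vertex -1.153 -2.937 -2.173
vertex -0.679 -1.064 -1.716
endloop
endfacet
facet normal -0.090 -0.815 -0.573
outer loop
vertex -1.153 -2.937 -2.173
vertex -0.841 -2.556 -2.764
vertex -0.391 -2.947 -2.278
endloop
endfacet
facet normal 0.128 -0.266 0.956
outer loop
vertex -1.153 -2.937 -2.173
vertex -0.391 -2.947 -2.278
vertex -0.679 -1.064 -1.716
endloop
endfacet

endsolid


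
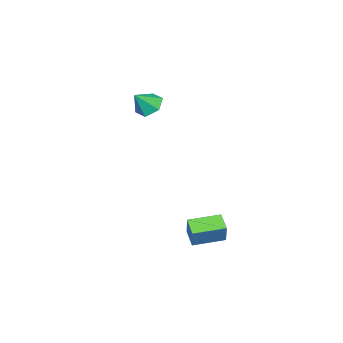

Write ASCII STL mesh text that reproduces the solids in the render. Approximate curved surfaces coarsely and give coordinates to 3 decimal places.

solid 
facet normal -0.558 -0.723 0.409
outer loop
vertex 1.654 2.803 -2.292
vertex 0.496 3.776 -2.151
vertex 1.286 2.512 -3.309
endloop
endfacet
facet normal 0.763 -0.640 -0.093
outer loop
vertex 1.804 3.184 -3.689
vertex 1.654 2.803 -2.292
vertex 1.286 2.512 -3.309
endloop
endfacet
facet normal -0.557 -0.723 0.409
outer loop
vertex 1.286 2.512 -3.309
vertex 0.496 3.776 -2.151
vertex 0.127 3.485 -3.168
endloop
endfacet
facet normal -0.329 -0.260 -0.908
outer loop
vertex 0.127 3.485 -3.168
vertex 1.804 3.184 -3.689
vertex 1.286 2.512 -3.309
endloop
endfacet
facet normal 0.329 0.260 0.908
outer loop
vertex 1.654 2.803 -2.292
vertex 1.014 4.448 -2.531
vertex 0.496 3.776 -2.151
endloop
endfacet
facet normal 0.762 -0.641 -0.093
outer loop
vertex 2.173 3.475 -2.672
vertex 1.654 2.803 -2.292
vertex 1.804 3.184 -3.689
endloop
endfacet
facet normal 0.329 0.260 0.908
outer loop
vertex 2.173 3.475 -2.672
vertex 1.014 4.448 -2.531
vertex 1.654 2.803 -2.292
endloop
endfacet
facet normal -0.762 0.640 0.093
outer loop
vertex 0.496 3.776 -2.151
vertex 1.014 4.448 -2.531
vertex 0.127 3.485 -3.168
endloop
endfacet
facet normal -0.329 -0.260 -0.908
outer loop
vertex 0.646 4.157 -3.548
vertex 1.804 3.184 -3.689
vertex 0.127 3.485 -3.168
endloop
endfacet
facet normal -0.762 0.641 0.092
outer loop
vertex 0.127 3.485 -3.168
vertex 1.014 4.448 -2.531
vertex 0.646 4.157 -3.548
endloop
endfacet
facet normal 0.557 0.723 -0.409
outer loop
vertex 0.646 4.157 -3.548
vertex 2.173 3.475 -2.672
vertex 1.804 3.184 -3.689
endloop
endfacet
facet normal 0.557 0.723 -0.408
outer loop
vertex 1.014 4.448 -2.531
vertex 2.173 3.475 -2.672
vertex 0.646 4.157 -3.548
endloop
endfacet
facet normal -0.649 0.198 -0.735
outer loop
vertex -1.631 -2.03 1.302
vertex -2.219 -2.261 1.759
vertex -1.993 -1.514 1.761
endloop
endfacet
facet normal 0.844 0.533 0.067
outer loop
vertex -1.631 -2.03 1.302
vertex -1.993 -1.514 1.761
vertex -1.441 -2.499 2.641
endloop
endfacet
facet normal -0.648 0.198 -0.735
outer loop
vertex -1.993 -1.514 1.761
vertex -2.219 -2.261 1.759
vertex -2.582 -1.745 2.218
endloop
endfacet
facet normal 0.230 0.717 0.658
outer loop
vertex -1.993 -1.514 1.761
vertex -2.582 -1.745 2.218
vertex -1.441 -2.499 2.641
endloop
endfacet
facet normal -0.648 0.198 -0.735
outer loop
vertex -2.582 -1.745 2.218
vertex -2.219 -2.261 1.759
vertex -2.808 -2.492 2.216
endloop
endfacet
facet normal -0.295 0.087 0.951
outer loop
vertex -2.582 -1.745 2.218
vertex -2.808 -2.492 2.216
vertex -1.441 -2.499 2.641
endloop
endfacet
facet normal -0.648 0.198 -0.735
outer loop
vertex -2.808 -2.492 2.216
vertex -2.219 -2.261 1.759
vertex -2.445 -3.008 1.757
endloop
endfacet
facet normal -0.207 -0.728 0.654
outer loop
vertex -2.808 -2.492 2.216
vertex -2.445 -3.008 1.757
vertex -1.441 -2.499 2.641
endloop
endfacet
facet normal -0.648 0.198 -0.735
outer loop
vertex -2.445 -3.008 1.757
vertex -2.219 -2.261 1.759
vertex -1.856 -2.777 1.3
endloop
endfacet
facet normal 0.406 -0.911 0.063
outer loop
vertex -2.445 -3.008 1.757
vertex -1.856 -2.777 1.3
vertex -1.441 -2.499 2.641
endloop
endfacet
facet normal -0.649 0.197 -0.735
outer loop
vertex -1.856 -2.777 1.3
vertex -2.219 -2.261 1.759
vertex -1.631 -2.03 1.302
endloop
endfacet
facet normal 0.932 -0.280 -0.230
outer loop
vertex -1.856 -2.777 1.3
vertex -1.631 -2.03 1.302
vertex -1.441 -2.499 2.641
endloop
endfacet

endsolid


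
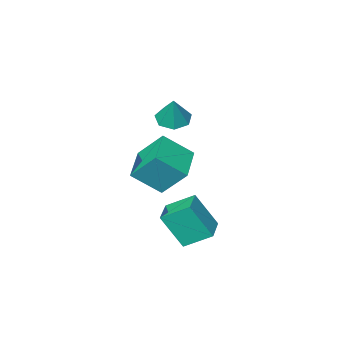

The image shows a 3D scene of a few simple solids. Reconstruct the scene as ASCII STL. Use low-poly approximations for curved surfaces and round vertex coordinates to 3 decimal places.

solid 
facet normal -0.659 0.417 -0.626
outer loop
vertex -4.807 0.18 0.106
vertex -3.535 1.52 -0.339
vertex -4.171 -0.881 -1.27
endloop
endfacet
facet normal -0.669 -0.705 0.234
outer loop
vertex -3.005 -1.62 -0.161
vertex -4.807 0.18 0.106
vertex -4.171 -0.881 -1.27
endloop
endfacet
facet normal -0.658 0.417 -0.627
outer loop
vertex -4.171 -0.881 -1.27
vertex -3.535 1.52 -0.339
vertex -2.898 0.458 -1.714
endloop
endfacet
facet normal 0.344 -0.573 -0.744
outer loop
vertex -2.898 0.458 -1.714
vertex -3.005 -1.62 -0.161
vertex -4.171 -0.881 -1.27
endloop
endfacet
facet normal -0.344 0.573 0.744
outer loop
vertex -4.807 0.18 0.106
vertex -2.369 0.781 0.77
vertex -3.535 1.52 -0.339
endloop
endfacet
facet normal -0.669 -0.705 0.234
outer loop
vertex -3.642 -0.558 1.214
vertex -4.807 0.18 0.106
vertex -3.005 -1.62 -0.161
endloop
endfacet
facet normal -0.344 0.573 0.744
outer loop
vertex -3.642 -0.558 1.214
vertex -2.369 0.781 0.77
vertex -4.807 0.18 0.106
endloop
endfacet
facet normal 0.670 0.705 -0.234
outer loop
vertex -3.535 1.52 -0.339
vertex -2.369 0.781 0.77
vertex -2.898 0.458 -1.714
endloop
endfacet
facet normal 0.344 -0.573 -0.744
outer loop
vertex -1.733 -0.28 -0.606
vertex -3.005 -1.62 -0.161
vertex -2.898 0.458 -1.714
endloop
endfacet
facet normal 0.669 0.705 -0.234
outer loop
vertex -2.898 0.458 -1.714
vertex -2.369 0.781 0.77
vertex -1.733 -0.28 -0.606
endloop
endfacet
facet normal 0.658 -0.417 0.627
outer loop
vertex -1.733 -0.28 -0.606
vertex -3.642 -0.558 1.214
vertex -3.005 -1.62 -0.161
endloop
endfacet
facet normal 0.658 -0.418 0.626
outer loop
vertex -2.369 0.781 0.77
vertex -3.642 -0.558 1.214
vertex -1.733 -0.28 -0.606
endloop
endfacet
facet normal -0.623 0.587 0.517
outer loop
vertex -3.147 2.67 -0.902
vertex -2.199 3.658 -0.882
vertex -3.855 3.382 -2.562
endloop
endfacet
facet normal -0.692 -0.722 -0.014
outer loop
vertex -2.921 2.502 -3.338
vertex -3.147 2.67 -0.902
vertex -3.855 3.382 -2.562
endloop
endfacet
facet normal -0.623 0.587 0.518
outer loop
vertex -3.855 3.382 -2.562
vertex -2.199 3.658 -0.882
vertex -2.907 4.371 -2.542
endloop
endfacet
facet normal -0.365 0.367 -0.856
outer loop
vertex -2.907 4.371 -2.542
vertex -2.921 2.502 -3.338
vertex -3.855 3.382 -2.562
endloop
endfacet
facet normal 0.365 -0.367 0.856
outer loop
vertex -3.147 2.67 -0.902
vertex -1.265 2.778 -1.658
vertex -2.199 3.658 -0.882
endloop
endfacet
facet normal -0.692 -0.721 -0.014
outer loop
vertex -2.213 1.789 -1.678
vertex -3.147 2.67 -0.902
vertex -2.921 2.502 -3.338
endloop
endfacet
facet normal 0.365 -0.367 0.856
outer loop
vertex -2.213 1.789 -1.678
vertex -1.265 2.778 -1.658
vertex -3.147 2.67 -0.902
endloop
endfacet
facet normal 0.692 0.722 0.015
outer loop
vertex -2.199 3.658 -0.882
vertex -1.265 2.778 -1.658
vertex -2.907 4.371 -2.542
endloop
endfacet
facet normal -0.365 0.367 -0.856
outer loop
vertex -1.973 3.49 -3.318
vertex -2.921 2.502 -3.338
vertex -2.907 4.371 -2.542
endloop
endfacet
facet normal 0.692 0.721 0.014
outer loop
vertex -2.907 4.371 -2.542
vertex -1.265 2.778 -1.658
vertex -1.973 3.49 -3.318
endloop
endfacet
facet normal 0.623 -0.587 -0.518
outer loop
vertex -1.973 3.49 -3.318
vertex -2.213 1.789 -1.678
vertex -2.921 2.502 -3.338
endloop
endfacet
facet normal 0.623 -0.587 -0.517
outer loop
vertex -1.265 2.778 -1.658
vertex -2.213 1.789 -1.678
vertex -1.973 3.49 -3.318
endloop
endfacet
facet normal -0.236 -0.364 -0.901
outer loop
vertex -3.181 -0.516 2.623
vertex -3.787 0.048 2.554
vertex -2.992 0.11 2.321
endloop
endfacet
facet normal 0.943 -0.138 0.304
outer loop
vertex -3.181 -0.516 2.623
vertex -2.992 0.11 2.321
vertex -3.433 0.592 3.906
endloop
endfacet
facet normal -0.236 -0.362 -0.902
outer loop
vertex -2.992 0.11 2.321
vertex -3.787 0.048 2.554
vertex -3.401 0.69 2.195
endloop
endfacet
facet normal 0.811 0.583 0.049
outer loop
vertex -2.992 0.11 2.321
vertex -3.401 0.69 2.195
vertex -3.433 0.592 3.906
endloop
endfacet
facet normal -0.236 -0.363 -0.902
outer loop
vertex -3.401 0.69 2.195
vertex -3.787 0.048 2.554
vertex -4.1 0.786 2.339
endloop
endfacet
facet normal 0.148 0.987 0.059
outer loop
vertex -3.401 0.69 2.195
vertex -4.1 0.786 2.339
vertex -3.433 0.592 3.906
endloop
endfacet
facet normal -0.236 -0.363 -0.902
outer loop
vertex -4.1 0.786 2.339
vertex -3.787 0.048 2.554
vertex -4.563 0.326 2.645
endloop
endfacet
facet normal -0.548 0.770 0.328
outer loop
vertex -4.1 0.786 2.339
vertex -4.563 0.326 2.645
vertex -3.433 0.592 3.906
endloop
endfacet
facet normal -0.236 -0.362 -0.902
outer loop
vertex -4.563 0.326 2.645
vertex -3.787 0.048 2.554
vertex -4.441 -0.343 2.882
endloop
endfacet
facet normal -0.751 0.094 0.653
outer loop
vertex -4.563 0.326 2.645
vertex -4.441 -0.343 2.882
vertex -3.433 0.592 3.906
endloop
endfacet
facet normal -0.236 -0.362 -0.902
outer loop
vertex -4.441 -0.343 2.882
vertex -3.787 0.048 2.554
vertex -3.826 -0.718 2.872
endloop
endfacet
facet normal -0.310 -0.530 0.789
outer loop
vertex -4.441 -0.343 2.882
vertex -3.826 -0.718 2.872
vertex -3.433 0.592 3.906
endloop
endfacet
facet normal -0.235 -0.362 -0.902
outer loop
vertex -3.826 -0.718 2.872
vertex -3.787 0.048 2.554
vertex -3.181 -0.516 2.623
endloop
endfacet
facet normal 0.443 -0.634 0.634
outer loop
vertex -3.826 -0.718 2.872
vertex -3.181 -0.516 2.623
vertex -3.433 0.592 3.906
endloop
endfacet

endsolid


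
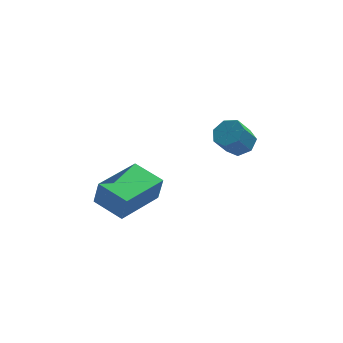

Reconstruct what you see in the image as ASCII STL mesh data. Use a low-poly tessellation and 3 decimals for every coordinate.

solid 
facet normal 0.499 0.301 -0.812
outer loop
vertex 3.955 2.968 -1.931
vertex 3.412 3.142 -2.2
vertex 3.797 3.483 -1.837
endloop
endfacet
facet normal 0.816 0.149 0.558
outer loop
vertex 3.955 2.968 -1.931
vertex 3.797 3.483 -1.837
vertex 3.45 2.664 -1.111
endloop
endfacet
facet normal 0.818 0.147 0.556
outer loop
vertex 3.45 2.664 -1.111
vertex 3.797 3.483 -1.837
vertex 3.293 3.179 -1.016
endloop
endfacet
facet normal -0.500 -0.302 0.812
outer loop
vertex 3.45 2.664 -1.111
vertex 3.293 3.179 -1.016
vertex 2.908 2.838 -1.38
endloop
endfacet
facet normal 0.500 0.301 -0.812
outer loop
vertex 3.797 3.483 -1.837
vertex 3.412 3.142 -2.2
vertex 3.35 3.742 -2.016
endloop
endfacet
facet normal 0.286 0.828 0.482
outer loop
vertex 3.797 3.483 -1.837
vertex 3.35 3.742 -2.016
vertex 3.293 3.179 -1.016
endloop
endfacet
facet normal 0.284 0.829 0.483
outer loop
vertex 3.293 3.179 -1.016
vertex 3.35 3.742 -2.016
vertex 2.846 3.437 -1.196
endloop
endfacet
facet normal -0.501 -0.301 0.812
outer loop
vertex 3.293 3.179 -1.016
vertex 2.846 3.437 -1.196
vertex 2.908 2.838 -1.38
endloop
endfacet
facet normal 0.499 0.301 -0.813
outer loop
vertex 3.35 3.742 -2.016
vertex 3.412 3.142 -2.2
vertex 2.949 3.548 -2.334
endloop
endfacet
facet normal -0.463 0.885 0.044
outer loop
vertex 3.35 3.742 -2.016
vertex 2.949 3.548 -2.334
vertex 2.846 3.437 -1.196
endloop
endfacet
facet normal -0.462 0.886 0.045
outer loop
vertex 2.846 3.437 -1.196
vertex 2.949 3.548 -2.334
vertex 2.445 3.244 -1.513
endloop
endfacet
facet normal -0.498 -0.301 0.813
outer loop
vertex 2.846 3.437 -1.196
vertex 2.445 3.244 -1.513
vertex 2.908 2.838 -1.38
endloop
endfacet
facet normal 0.499 0.301 -0.812
outer loop
vertex 2.949 3.548 -2.334
vertex 3.412 3.142 -2.2
vertex 2.897 3.049 -2.551
endloop
endfacet
facet normal -0.861 0.275 -0.427
outer loop
vertex 2.949 3.548 -2.334
vertex 2.897 3.049 -2.551
vertex 2.445 3.244 -1.513
endloop
endfacet
facet normal -0.861 0.276 -0.427
outer loop
vertex 2.445 3.244 -1.513
vertex 2.897 3.049 -2.551
vertex 2.393 2.745 -1.731
endloop
endfacet
facet normal -0.499 -0.303 0.812
outer loop
vertex 2.445 3.244 -1.513
vertex 2.393 2.745 -1.731
vertex 2.908 2.838 -1.38
endloop
endfacet
facet normal 0.499 0.302 -0.812
outer loop
vertex 2.897 3.049 -2.551
vertex 3.412 3.142 -2.2
vertex 3.233 2.62 -2.504
endloop
endfacet
facet normal -0.611 -0.542 -0.577
outer loop
vertex 2.897 3.049 -2.551
vertex 3.233 2.62 -2.504
vertex 2.393 2.745 -1.731
endloop
endfacet
facet normal -0.611 -0.542 -0.577
outer loop
vertex 2.393 2.745 -1.731
vertex 3.233 2.62 -2.504
vertex 2.729 2.316 -1.684
endloop
endfacet
facet normal -0.499 -0.302 0.812
outer loop
vertex 2.393 2.745 -1.731
vertex 2.729 2.316 -1.684
vertex 2.908 2.838 -1.38
endloop
endfacet
facet normal 0.500 0.301 -0.812
outer loop
vertex 3.233 2.62 -2.504
vertex 3.412 3.142 -2.2
vertex 3.703 2.584 -2.228
endloop
endfacet
facet normal 0.099 -0.951 -0.292
outer loop
vertex 3.233 2.62 -2.504
vertex 3.703 2.584 -2.228
vertex 2.729 2.316 -1.684
endloop
endfacet
facet normal 0.099 -0.951 -0.292
outer loop
vertex 2.729 2.316 -1.684
vertex 3.703 2.584 -2.228
vertex 3.199 2.28 -1.408
endloop
endfacet
facet normal -0.500 -0.301 0.812
outer loop
vertex 2.729 2.316 -1.684
vertex 3.199 2.28 -1.408
vertex 2.908 2.838 -1.38
endloop
endfacet
facet normal 0.499 0.301 -0.813
outer loop
vertex 3.703 2.584 -2.228
vertex 3.412 3.142 -2.2
vertex 3.955 2.968 -1.931
endloop
endfacet
facet normal 0.734 -0.645 0.212
outer loop
vertex 3.703 2.584 -2.228
vertex 3.955 2.968 -1.931
vertex 3.199 2.28 -1.408
endloop
endfacet
facet normal 0.734 -0.645 0.213
outer loop
vertex 3.199 2.28 -1.408
vertex 3.955 2.968 -1.931
vertex 3.45 2.664 -1.111
endloop
endfacet
facet normal -0.500 -0.301 0.812
outer loop
vertex 3.199 2.28 -1.408
vertex 3.45 2.664 -1.111
vertex 2.908 2.838 -1.38
endloop
endfacet
facet normal -0.671 0.718 0.186
outer loop
vertex -1.701 2.061 -3.089
vertex -0.293 3.405 -3.195
vertex -1.873 2.162 -4.1
endloop
endfacet
facet normal -0.722 -0.690 0.054
outer loop
vertex -0.987 1.215 -4.345
vertex -1.701 2.061 -3.089
vertex -1.873 2.162 -4.1
endloop
endfacet
facet normal -0.671 0.718 0.186
outer loop
vertex -1.873 2.162 -4.1
vertex -0.293 3.405 -3.195
vertex -0.465 3.506 -4.205
endloop
endfacet
facet normal -0.167 0.098 -0.981
outer loop
vertex -0.465 3.506 -4.205
vertex -0.987 1.215 -4.345
vertex -1.873 2.162 -4.1
endloop
endfacet
facet normal 0.167 -0.098 0.981
outer loop
vertex -1.701 2.061 -3.089
vertex 0.593 2.458 -3.44
vertex -0.293 3.405 -3.195
endloop
endfacet
facet normal -0.722 -0.690 0.054
outer loop
vertex -0.815 1.114 -3.335
vertex -1.701 2.061 -3.089
vertex -0.987 1.215 -4.345
endloop
endfacet
facet normal 0.167 -0.098 0.981
outer loop
vertex -0.815 1.114 -3.335
vertex 0.593 2.458 -3.44
vertex -1.701 2.061 -3.089
endloop
endfacet
facet normal 0.722 0.690 -0.054
outer loop
vertex -0.293 3.405 -3.195
vertex 0.593 2.458 -3.44
vertex -0.465 3.506 -4.205
endloop
endfacet
facet normal -0.168 0.098 -0.981
outer loop
vertex 0.421 2.559 -4.451
vertex -0.987 1.215 -4.345
vertex -0.465 3.506 -4.205
endloop
endfacet
facet normal 0.722 0.690 -0.054
outer loop
vertex -0.465 3.506 -4.205
vertex 0.593 2.458 -3.44
vertex 0.421 2.559 -4.451
endloop
endfacet
facet normal 0.671 -0.718 -0.186
outer loop
vertex 0.421 2.559 -4.451
vertex -0.815 1.114 -3.335
vertex -0.987 1.215 -4.345
endloop
endfacet
facet normal 0.671 -0.718 -0.186
outer loop
vertex 0.593 2.458 -3.44
vertex -0.815 1.114 -3.335
vertex 0.421 2.559 -4.451
endloop
endfacet

endsolid


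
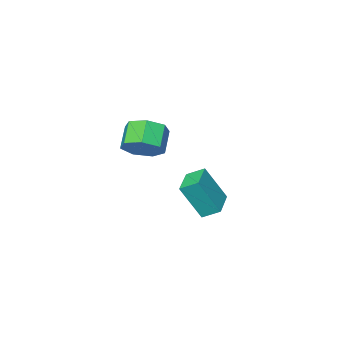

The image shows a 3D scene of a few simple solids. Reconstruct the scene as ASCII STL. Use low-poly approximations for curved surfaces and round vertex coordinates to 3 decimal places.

solid 
facet normal -0.748 -0.651 0.131
outer loop
vertex -2.655 -1.166 -1.915
vertex -3.09 -0.588 -1.529
vertex -3.337 -0.683 -3.407
endloop
endfacet
facet normal 0.531 -0.705 -0.471
outer loop
vertex -2.29 0.228 -3.591
vertex -2.655 -1.166 -1.915
vertex -3.337 -0.683 -3.407
endloop
endfacet
facet normal -0.748 -0.651 0.131
outer loop
vertex -3.337 -0.683 -3.407
vertex -3.09 -0.588 -1.529
vertex -3.772 -0.105 -3.021
endloop
endfacet
facet normal -0.399 0.282 -0.872
outer loop
vertex -3.772 -0.105 -3.021
vertex -2.29 0.228 -3.591
vertex -3.337 -0.683 -3.407
endloop
endfacet
facet normal 0.399 -0.282 0.872
outer loop
vertex -2.655 -1.166 -1.915
vertex -2.043 0.323 -1.713
vertex -3.09 -0.588 -1.529
endloop
endfacet
facet normal 0.531 -0.705 -0.471
outer loop
vertex -1.608 -0.255 -2.099
vertex -2.655 -1.166 -1.915
vertex -2.29 0.228 -3.591
endloop
endfacet
facet normal 0.399 -0.282 0.872
outer loop
vertex -1.608 -0.255 -2.099
vertex -2.043 0.323 -1.713
vertex -2.655 -1.166 -1.915
endloop
endfacet
facet normal -0.531 0.705 0.471
outer loop
vertex -3.09 -0.588 -1.529
vertex -2.043 0.323 -1.713
vertex -3.772 -0.105 -3.021
endloop
endfacet
facet normal -0.399 0.282 -0.872
outer loop
vertex -2.725 0.806 -3.205
vertex -2.29 0.228 -3.591
vertex -3.772 -0.105 -3.021
endloop
endfacet
facet normal -0.531 0.705 0.471
outer loop
vertex -3.772 -0.105 -3.021
vertex -2.043 0.323 -1.713
vertex -2.725 0.806 -3.205
endloop
endfacet
facet normal 0.748 0.651 -0.131
outer loop
vertex -2.725 0.806 -3.205
vertex -1.608 -0.255 -2.099
vertex -2.29 0.228 -3.591
endloop
endfacet
facet normal 0.748 0.651 -0.131
outer loop
vertex -2.043 0.323 -1.713
vertex -1.608 -0.255 -2.099
vertex -2.725 0.806 -3.205
endloop
endfacet
facet normal 0.535 0.450 -0.715
outer loop
vertex 1.784 0.726 1.1
vertex 1.299 1.373 1.144
vertex 1.979 1.223 1.558
endloop
endfacet
facet normal 0.799 -0.546 0.253
outer loop
vertex 1.784 0.726 1.1
vertex 1.979 1.223 1.558
vertex 1.207 0.24 1.873
endloop
endfacet
facet normal 0.799 -0.546 0.254
outer loop
vertex 1.207 0.24 1.873
vertex 1.979 1.223 1.558
vertex 1.401 0.737 2.33
endloop
endfacet
facet normal -0.535 -0.449 0.716
outer loop
vertex 1.207 0.24 1.873
vertex 1.401 0.737 2.33
vertex 0.721 0.887 1.916
endloop
endfacet
facet normal 0.535 0.449 -0.716
outer loop
vertex 1.979 1.223 1.558
vertex 1.299 1.373 1.144
vertex 1.661 1.833 1.703
endloop
endfacet
facet normal 0.713 0.213 0.668
outer loop
vertex 1.979 1.223 1.558
vertex 1.661 1.833 1.703
vertex 1.401 0.737 2.33
endloop
endfacet
facet normal 0.715 0.212 0.667
outer loop
vertex 1.401 0.737 2.33
vertex 1.661 1.833 1.703
vertex 1.084 1.347 2.476
endloop
endfacet
facet normal -0.535 -0.449 0.716
outer loop
vertex 1.401 0.737 2.33
vertex 1.084 1.347 2.476
vertex 0.721 0.887 1.916
endloop
endfacet
facet normal 0.534 0.450 -0.716
outer loop
vertex 1.661 1.833 1.703
vertex 1.299 1.373 1.144
vertex 1.071 2.096 1.428
endloop
endfacet
facet normal 0.092 0.811 0.578
outer loop
vertex 1.661 1.833 1.703
vertex 1.071 2.096 1.428
vertex 1.084 1.347 2.476
endloop
endfacet
facet normal 0.093 0.811 0.578
outer loop
vertex 1.084 1.347 2.476
vertex 1.071 2.096 1.428
vertex 0.493 1.611 2.201
endloop
endfacet
facet normal -0.534 -0.450 0.716
outer loop
vertex 1.084 1.347 2.476
vertex 0.493 1.611 2.201
vertex 0.721 0.887 1.916
endloop
endfacet
facet normal 0.535 0.450 -0.715
outer loop
vertex 1.071 2.096 1.428
vertex 1.299 1.373 1.144
vertex 0.652 1.815 0.938
endloop
endfacet
facet normal -0.599 0.799 0.054
outer loop
vertex 1.071 2.096 1.428
vertex 0.652 1.815 0.938
vertex 0.493 1.611 2.201
endloop
endfacet
facet normal -0.600 0.798 0.053
outer loop
vertex 0.493 1.611 2.201
vertex 0.652 1.815 0.938
vertex 0.074 1.329 1.711
endloop
endfacet
facet normal -0.534 -0.450 0.716
outer loop
vertex 0.493 1.611 2.201
vertex 0.074 1.329 1.711
vertex 0.721 0.887 1.916
endloop
endfacet
facet normal 0.535 0.450 -0.715
outer loop
vertex 0.652 1.815 0.938
vertex 1.299 1.373 1.144
vertex 0.72 1.201 0.603
endloop
endfacet
facet normal -0.839 0.186 -0.511
outer loop
vertex 0.652 1.815 0.938
vertex 0.72 1.201 0.603
vertex 0.074 1.329 1.711
endloop
endfacet
facet normal -0.840 0.184 -0.511
outer loop
vertex 0.074 1.329 1.711
vertex 0.72 1.201 0.603
vertex 0.143 0.715 1.376
endloop
endfacet
facet normal -0.534 -0.450 0.715
outer loop
vertex 0.074 1.329 1.711
vertex 0.143 0.715 1.376
vertex 0.721 0.887 1.916
endloop
endfacet
facet normal 0.535 0.450 -0.715
outer loop
vertex 0.72 1.201 0.603
vertex 1.299 1.373 1.144
vertex 1.224 0.716 0.675
endloop
endfacet
facet normal -0.448 -0.568 -0.691
outer loop
vertex 0.72 1.201 0.603
vertex 1.224 0.716 0.675
vertex 0.143 0.715 1.376
endloop
endfacet
facet normal -0.447 -0.568 -0.691
outer loop
vertex 0.143 0.715 1.376
vertex 1.224 0.716 0.675
vertex 0.647 0.231 1.448
endloop
endfacet
facet normal -0.534 -0.450 0.715
outer loop
vertex 0.143 0.715 1.376
vertex 0.647 0.231 1.448
vertex 0.721 0.887 1.916
endloop
endfacet
facet normal 0.535 0.450 -0.715
outer loop
vertex 1.224 0.716 0.675
vertex 1.299 1.373 1.144
vertex 1.784 0.726 1.1
endloop
endfacet
facet normal 0.282 -0.893 -0.350
outer loop
vertex 1.224 0.716 0.675
vertex 1.784 0.726 1.1
vertex 0.647 0.231 1.448
endloop
endfacet
facet normal 0.281 -0.893 -0.352
outer loop
vertex 0.647 0.231 1.448
vertex 1.784 0.726 1.1
vertex 1.207 0.24 1.873
endloop
endfacet
facet normal -0.535 -0.450 0.715
outer loop
vertex 0.647 0.231 1.448
vertex 1.207 0.24 1.873
vertex 0.721 0.887 1.916
endloop
endfacet

endsolid


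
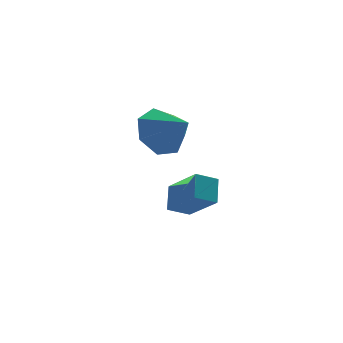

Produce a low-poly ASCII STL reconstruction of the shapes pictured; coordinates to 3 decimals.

solid 
facet normal -0.895 0.052 0.443
outer loop
vertex 1.095 -3.186 -1.676
vertex 1.447 -2.445 -1.053
vertex 0.615 -2.029 -2.781
endloop
endfacet
facet normal -0.342 -0.719 -0.604
outer loop
vertex 1.393 -2.075 -3.167
vertex 1.095 -3.186 -1.676
vertex 0.615 -2.029 -2.781
endloop
endfacet
facet normal -0.895 0.052 0.443
outer loop
vertex 0.615 -2.029 -2.781
vertex 1.447 -2.445 -1.053
vertex 0.967 -1.288 -2.158
endloop
endfacet
facet normal -0.287 0.693 -0.662
outer loop
vertex 0.967 -1.288 -2.158
vertex 1.393 -2.075 -3.167
vertex 0.615 -2.029 -2.781
endloop
endfacet
facet normal 0.287 -0.693 0.662
outer loop
vertex 1.095 -3.186 -1.676
vertex 2.225 -2.491 -1.439
vertex 1.447 -2.445 -1.053
endloop
endfacet
facet normal -0.342 -0.719 -0.604
outer loop
vertex 1.873 -3.232 -2.062
vertex 1.095 -3.186 -1.676
vertex 1.393 -2.075 -3.167
endloop
endfacet
facet normal 0.287 -0.693 0.662
outer loop
vertex 1.873 -3.232 -2.062
vertex 2.225 -2.491 -1.439
vertex 1.095 -3.186 -1.676
endloop
endfacet
facet normal 0.342 0.719 0.604
outer loop
vertex 1.447 -2.445 -1.053
vertex 2.225 -2.491 -1.439
vertex 0.967 -1.288 -2.158
endloop
endfacet
facet normal -0.287 0.693 -0.662
outer loop
vertex 1.745 -1.334 -2.544
vertex 1.393 -2.075 -3.167
vertex 0.967 -1.288 -2.158
endloop
endfacet
facet normal 0.342 0.719 0.604
outer loop
vertex 0.967 -1.288 -2.158
vertex 2.225 -2.491 -1.439
vertex 1.745 -1.334 -2.544
endloop
endfacet
facet normal 0.895 -0.052 -0.443
outer loop
vertex 1.745 -1.334 -2.544
vertex 1.873 -3.232 -2.062
vertex 1.393 -2.075 -3.167
endloop
endfacet
facet normal 0.895 -0.052 -0.443
outer loop
vertex 2.225 -2.491 -1.439
vertex 1.873 -3.232 -2.062
vertex 1.745 -1.334 -2.544
endloop
endfacet
facet normal -0.386 0.721 -0.575
outer loop
vertex 0.451 -3.332 0.611
vertex 0.054 -2.913 1.403
vertex 0.937 -2.757 1.006
endloop
endfacet
facet normal 0.818 -0.515 -0.256
outer loop
vertex 0.451 -3.332 0.611
vertex 0.937 -2.757 1.006
vertex 0.586 -3.907 2.197
endloop
endfacet
facet normal -0.386 0.721 -0.576
outer loop
vertex 0.937 -2.757 1.006
vertex 0.054 -2.913 1.403
vertex 0.757 -2.299 1.7
endloop
endfacet
facet normal 0.964 -0.021 0.264
outer loop
vertex 0.937 -2.757 1.006
vertex 0.757 -2.299 1.7
vertex 0.586 -3.907 2.197
endloop
endfacet
facet normal -0.386 0.721 -0.576
outer loop
vertex 0.757 -2.299 1.7
vertex 0.054 -2.913 1.403
vertex 0.048 -2.303 2.17
endloop
endfacet
facet normal 0.541 0.195 0.818
outer loop
vertex 0.757 -2.299 1.7
vertex 0.048 -2.303 2.17
vertex 0.586 -3.907 2.197
endloop
endfacet
facet normal -0.386 0.721 -0.576
outer loop
vertex 0.048 -2.303 2.17
vertex 0.054 -2.913 1.403
vertex -0.656 -2.766 2.062
endloop
endfacet
facet normal -0.133 -0.028 0.991
outer loop
vertex 0.048 -2.303 2.17
vertex -0.656 -2.766 2.062
vertex 0.586 -3.907 2.197
endloop
endfacet
facet normal -0.385 0.721 -0.576
outer loop
vertex -0.656 -2.766 2.062
vertex 0.054 -2.913 1.403
vertex -0.826 -3.34 1.457
endloop
endfacet
facet normal -0.551 -0.523 0.651
outer loop
vertex -0.656 -2.766 2.062
vertex -0.826 -3.34 1.457
vertex 0.586 -3.907 2.197
endloop
endfacet
facet normal -0.385 0.721 -0.576
outer loop
vertex -0.826 -3.34 1.457
vertex 0.054 -2.913 1.403
vertex -0.333 -3.592 0.812
endloop
endfacet
facet normal -0.397 -0.916 0.055
outer loop
vertex -0.826 -3.34 1.457
vertex -0.333 -3.592 0.812
vertex 0.586 -3.907 2.197
endloop
endfacet
facet normal -0.387 0.721 -0.575
outer loop
vertex -0.333 -3.592 0.812
vertex 0.054 -2.913 1.403
vertex 0.451 -3.332 0.611
endloop
endfacet
facet normal 0.213 -0.913 -0.349
outer loop
vertex -0.333 -3.592 0.812
vertex 0.451 -3.332 0.611
vertex 0.586 -3.907 2.197
endloop
endfacet

endsolid


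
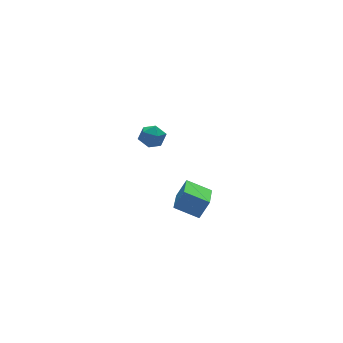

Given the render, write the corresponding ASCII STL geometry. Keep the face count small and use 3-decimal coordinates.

solid 
facet normal -0.517 -0.815 0.262
outer loop
vertex 3.096 -3.227 -3.291
vertex 2.205 -2.492 -2.764
vertex 2.592 -3.196 -4.189
endloop
endfacet
facet normal 0.702 -0.579 -0.414
outer loop
vertex 3.435 -1.868 -4.616
vertex 3.096 -3.227 -3.291
vertex 2.592 -3.196 -4.189
endloop
endfacet
facet normal -0.518 -0.814 0.262
outer loop
vertex 2.592 -3.196 -4.189
vertex 2.205 -2.492 -2.764
vertex 1.701 -2.46 -3.662
endloop
endfacet
facet normal -0.490 0.031 -0.871
outer loop
vertex 1.701 -2.46 -3.662
vertex 3.435 -1.868 -4.616
vertex 2.592 -3.196 -4.189
endloop
endfacet
facet normal 0.490 -0.031 0.871
outer loop
vertex 3.096 -3.227 -3.291
vertex 3.048 -1.164 -3.191
vertex 2.205 -2.492 -2.764
endloop
endfacet
facet normal 0.702 -0.579 -0.415
outer loop
vertex 3.939 -1.9 -3.718
vertex 3.096 -3.227 -3.291
vertex 3.435 -1.868 -4.616
endloop
endfacet
facet normal 0.490 -0.031 0.871
outer loop
vertex 3.939 -1.9 -3.718
vertex 3.048 -1.164 -3.191
vertex 3.096 -3.227 -3.291
endloop
endfacet
facet normal -0.702 0.579 0.415
outer loop
vertex 2.205 -2.492 -2.764
vertex 3.048 -1.164 -3.191
vertex 1.701 -2.46 -3.662
endloop
endfacet
facet normal -0.490 0.031 -0.871
outer loop
vertex 2.544 -1.133 -4.089
vertex 3.435 -1.868 -4.616
vertex 1.701 -2.46 -3.662
endloop
endfacet
facet normal -0.702 0.579 0.414
outer loop
vertex 1.701 -2.46 -3.662
vertex 3.048 -1.164 -3.191
vertex 2.544 -1.133 -4.089
endloop
endfacet
facet normal 0.518 0.815 -0.261
outer loop
vertex 2.544 -1.133 -4.089
vertex 3.939 -1.9 -3.718
vertex 3.435 -1.868 -4.616
endloop
endfacet
facet normal 0.518 0.814 -0.262
outer loop
vertex 3.048 -1.164 -3.191
vertex 3.939 -1.9 -3.718
vertex 2.544 -1.133 -4.089
endloop
endfacet
facet normal -0.453 0.882 -0.132
outer loop
vertex 0.303 -2.696 1.733
vertex -0.258 -2.953 1.944
vertex 0.154 -2.678 2.367
endloop
endfacet
facet normal 0.235 0.971 0.028
outer loop
vertex 0.303 -2.696 1.733
vertex 0.154 -2.678 2.367
vertex 0.762 -2.82 2.179
endloop
endfacet
facet normal 0.622 0.629 -0.466
outer loop
vertex 0.303 -2.696 1.733
vertex 0.762 -2.82 2.179
vertex 0.726 -3.184 1.639
endloop
endfacet
facet normal 0.171 0.327 -0.929
outer loop
vertex 0.303 -2.696 1.733
vertex 0.726 -3.184 1.639
vertex 0.095 -3.266 1.494
endloop
endfacet
facet normal -0.493 0.483 -0.723
outer loop
vertex 0.303 -2.696 1.733
vertex 0.095 -3.266 1.494
vertex -0.258 -2.953 1.944
endloop
endfacet
facet normal 0.358 0.662 0.658
outer loop
vertex 0.762 -2.82 2.179
vertex 0.154 -2.678 2.367
vertex 0.485 -3.154 2.666
endloop
endfacet
facet normal -0.756 0.517 0.400
outer loop
vertex 0.154 -2.678 2.367
vertex -0.258 -2.953 1.944
vertex -0.146 -3.236 2.521
endloop
endfacet
facet normal -0.822 -0.128 -0.555
outer loop
vertex -0.258 -2.953 1.944
vertex 0.095 -3.266 1.494
vertex -0.182 -3.6 1.981
endloop
endfacet
facet normal 0.254 -0.382 -0.889
outer loop
vertex 0.095 -3.266 1.494
vertex 0.726 -3.184 1.639
vertex 0.426 -3.742 1.793
endloop
endfacet
facet normal 0.985 0.108 -0.138
outer loop
vertex 0.726 -3.184 1.639
vertex 0.762 -2.82 2.179
vertex 0.838 -3.467 2.216
endloop
endfacet
facet normal -0.171 -0.327 0.929
outer loop
vertex 0.277 -3.724 2.427
vertex 0.485 -3.154 2.666
vertex -0.146 -3.236 2.521
endloop
endfacet
facet normal -0.622 -0.629 0.466
outer loop
vertex 0.277 -3.724 2.427
vertex -0.146 -3.236 2.521
vertex -0.182 -3.6 1.981
endloop
endfacet
facet normal -0.235 -0.971 -0.028
outer loop
vertex 0.277 -3.724 2.427
vertex -0.182 -3.6 1.981
vertex 0.426 -3.742 1.793
endloop
endfacet
facet normal 0.453 -0.882 0.132
outer loop
vertex 0.277 -3.724 2.427
vertex 0.426 -3.742 1.793
vertex 0.838 -3.467 2.216
endloop
endfacet
facet normal 0.493 -0.483 0.723
outer loop
vertex 0.277 -3.724 2.427
vertex 0.838 -3.467 2.216
vertex 0.485 -3.154 2.666
endloop
endfacet
facet normal -0.254 0.382 0.889
outer loop
vertex -0.146 -3.236 2.521
vertex 0.485 -3.154 2.666
vertex 0.154 -2.678 2.367
endloop
endfacet
facet normal -0.985 -0.108 0.138
outer loop
vertex -0.182 -3.6 1.981
vertex -0.146 -3.236 2.521
vertex -0.258 -2.953 1.944
endloop
endfacet
facet normal -0.358 -0.662 -0.658
outer loop
vertex 0.426 -3.742 1.793
vertex -0.182 -3.6 1.981
vertex 0.095 -3.266 1.494
endloop
endfacet
facet normal 0.756 -0.517 -0.400
outer loop
vertex 0.838 -3.467 2.216
vertex 0.426 -3.742 1.793
vertex 0.726 -3.184 1.639
endloop
endfacet
facet normal 0.822 0.128 0.555
outer loop
vertex 0.485 -3.154 2.666
vertex 0.838 -3.467 2.216
vertex 0.762 -2.82 2.179
endloop
endfacet

endsolid


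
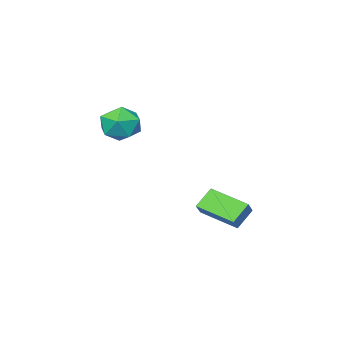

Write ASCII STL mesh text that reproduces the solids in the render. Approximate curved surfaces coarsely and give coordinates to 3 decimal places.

solid 
facet normal -0.734 -0.041 0.678
outer loop
vertex -2.044 -0.385 -0.959
vertex -2.63 1.388 -1.485
vertex -2.604 -0.757 -1.588
endloop
endfacet
facet normal 0.302 -0.914 0.272
outer loop
vertex -1.73 -0.708 -2.395
vertex -2.044 -0.385 -0.959
vertex -2.604 -0.757 -1.588
endloop
endfacet
facet normal -0.735 -0.041 0.677
outer loop
vertex -2.604 -0.757 -1.588
vertex -2.63 1.388 -1.485
vertex -3.189 1.016 -2.114
endloop
endfacet
facet normal -0.608 -0.403 -0.683
outer loop
vertex -3.189 1.016 -2.114
vertex -1.73 -0.708 -2.395
vertex -2.604 -0.757 -1.588
endloop
endfacet
facet normal 0.608 0.404 0.683
outer loop
vertex -2.044 -0.385 -0.959
vertex -1.756 1.437 -2.292
vertex -2.63 1.388 -1.485
endloop
endfacet
facet normal 0.302 -0.914 0.272
outer loop
vertex -1.171 -0.336 -1.766
vertex -2.044 -0.385 -0.959
vertex -1.73 -0.708 -2.395
endloop
endfacet
facet normal 0.609 0.404 0.683
outer loop
vertex -1.171 -0.336 -1.766
vertex -1.756 1.437 -2.292
vertex -2.044 -0.385 -0.959
endloop
endfacet
facet normal -0.302 0.914 -0.272
outer loop
vertex -2.63 1.388 -1.485
vertex -1.756 1.437 -2.292
vertex -3.189 1.016 -2.114
endloop
endfacet
facet normal -0.609 -0.404 -0.683
outer loop
vertex -2.316 1.065 -2.921
vertex -1.73 -0.708 -2.395
vertex -3.189 1.016 -2.114
endloop
endfacet
facet normal -0.302 0.914 -0.271
outer loop
vertex -3.189 1.016 -2.114
vertex -1.756 1.437 -2.292
vertex -2.316 1.065 -2.921
endloop
endfacet
facet normal 0.734 0.042 -0.677
outer loop
vertex -2.316 1.065 -2.921
vertex -1.171 -0.336 -1.766
vertex -1.73 -0.708 -2.395
endloop
endfacet
facet normal 0.734 0.041 -0.678
outer loop
vertex -1.756 1.437 -2.292
vertex -1.171 -0.336 -1.766
vertex -2.316 1.065 -2.921
endloop
endfacet
facet normal 0.190 0.972 0.139
outer loop
vertex 1.688 -1.227 2.7
vertex 1.124 -1.24 3.562
vertex 2.133 -1.443 3.603
endloop
endfacet
facet normal 0.729 0.653 -0.203
outer loop
vertex 1.688 -1.227 2.7
vertex 2.133 -1.443 3.603
vertex 2.383 -1.984 2.762
endloop
endfacet
facet normal 0.470 0.366 -0.803
outer loop
vertex 1.688 -1.227 2.7
vertex 2.383 -1.984 2.762
vertex 1.529 -2.115 2.202
endloop
endfacet
facet normal -0.228 0.507 -0.831
outer loop
vertex 1.688 -1.227 2.7
vertex 1.529 -2.115 2.202
vertex 0.75 -1.655 2.696
endloop
endfacet
facet normal -0.401 0.881 -0.249
outer loop
vertex 1.688 -1.227 2.7
vertex 0.75 -1.655 2.696
vertex 1.124 -1.24 3.562
endloop
endfacet
facet normal 0.970 0.124 0.209
outer loop
vertex 2.383 -1.984 2.762
vertex 2.133 -1.443 3.603
vertex 2.25 -2.465 3.664
endloop
endfacet
facet normal 0.098 0.639 0.763
outer loop
vertex 2.133 -1.443 3.603
vertex 1.124 -1.24 3.562
vertex 1.471 -2.005 4.158
endloop
endfacet
facet normal -0.860 0.492 0.136
outer loop
vertex 1.124 -1.24 3.562
vertex 0.75 -1.655 2.696
vertex 0.617 -2.136 3.598
endloop
endfacet
facet normal -0.579 -0.114 -0.807
outer loop
vertex 0.75 -1.655 2.696
vertex 1.529 -2.115 2.202
vertex 0.867 -2.677 2.757
endloop
endfacet
facet normal 0.551 -0.343 -0.761
outer loop
vertex 1.529 -2.115 2.202
vertex 2.383 -1.984 2.762
vertex 1.876 -2.88 2.798
endloop
endfacet
facet normal 0.228 -0.507 0.831
outer loop
vertex 1.312 -2.893 3.66
vertex 2.25 -2.465 3.664
vertex 1.471 -2.005 4.158
endloop
endfacet
facet normal -0.470 -0.366 0.803
outer loop
vertex 1.312 -2.893 3.66
vertex 1.471 -2.005 4.158
vertex 0.617 -2.136 3.598
endloop
endfacet
facet normal -0.729 -0.653 0.203
outer loop
vertex 1.312 -2.893 3.66
vertex 0.617 -2.136 3.598
vertex 0.867 -2.677 2.757
endloop
endfacet
facet normal -0.190 -0.972 -0.139
outer loop
vertex 1.312 -2.893 3.66
vertex 0.867 -2.677 2.757
vertex 1.876 -2.88 2.798
endloop
endfacet
facet normal 0.401 -0.881 0.249
outer loop
vertex 1.312 -2.893 3.66
vertex 1.876 -2.88 2.798
vertex 2.25 -2.465 3.664
endloop
endfacet
facet normal 0.579 0.114 0.807
outer loop
vertex 1.471 -2.005 4.158
vertex 2.25 -2.465 3.664
vertex 2.133 -1.443 3.603
endloop
endfacet
facet normal -0.551 0.343 0.761
outer loop
vertex 0.617 -2.136 3.598
vertex 1.471 -2.005 4.158
vertex 1.124 -1.24 3.562
endloop
endfacet
facet normal -0.970 -0.124 -0.209
outer loop
vertex 0.867 -2.677 2.757
vertex 0.617 -2.136 3.598
vertex 0.75 -1.655 2.696
endloop
endfacet
facet normal -0.098 -0.639 -0.763
outer loop
vertex 1.876 -2.88 2.798
vertex 0.867 -2.677 2.757
vertex 1.529 -2.115 2.202
endloop
endfacet
facet normal 0.860 -0.492 -0.136
outer loop
vertex 2.25 -2.465 3.664
vertex 1.876 -2.88 2.798
vertex 2.383 -1.984 2.762
endloop
endfacet

endsolid
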